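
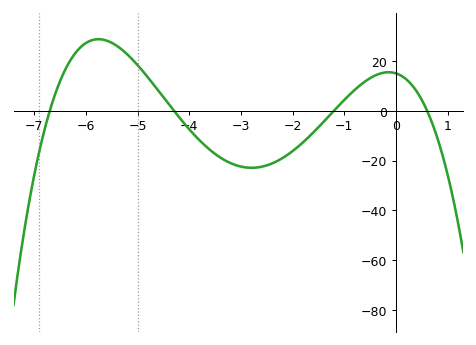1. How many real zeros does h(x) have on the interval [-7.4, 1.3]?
4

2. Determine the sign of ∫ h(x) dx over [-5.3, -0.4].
negative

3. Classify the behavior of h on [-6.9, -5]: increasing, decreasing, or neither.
neither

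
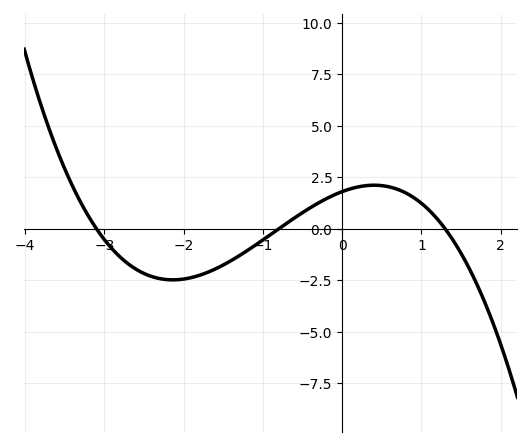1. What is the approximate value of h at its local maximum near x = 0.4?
2.12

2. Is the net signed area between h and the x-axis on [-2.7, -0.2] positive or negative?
negative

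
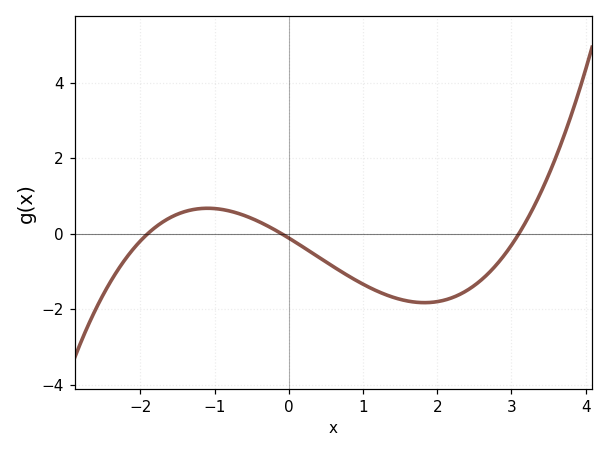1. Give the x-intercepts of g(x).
-1.9, -0.1, 3.1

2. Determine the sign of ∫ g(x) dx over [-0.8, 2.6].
negative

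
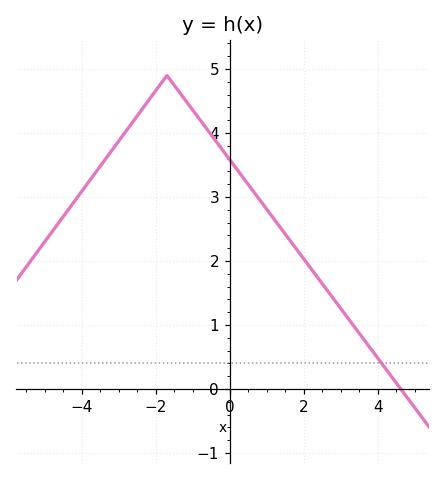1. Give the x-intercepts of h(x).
4.62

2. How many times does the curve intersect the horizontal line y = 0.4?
1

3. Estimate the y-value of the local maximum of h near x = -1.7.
4.9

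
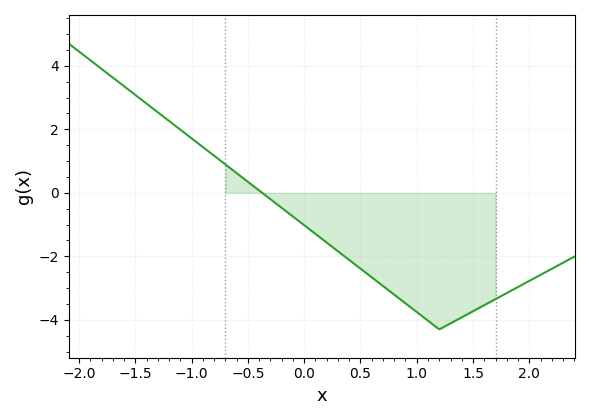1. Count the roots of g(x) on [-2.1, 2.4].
1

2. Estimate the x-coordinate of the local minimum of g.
1.2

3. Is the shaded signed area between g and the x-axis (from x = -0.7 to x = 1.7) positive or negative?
negative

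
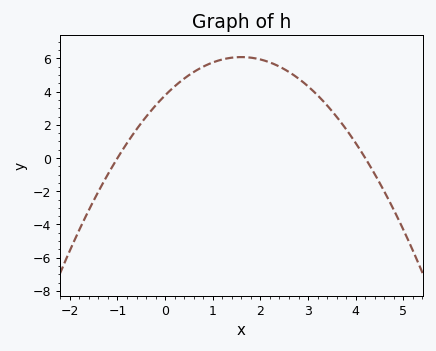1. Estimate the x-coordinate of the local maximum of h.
1.6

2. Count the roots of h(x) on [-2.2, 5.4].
2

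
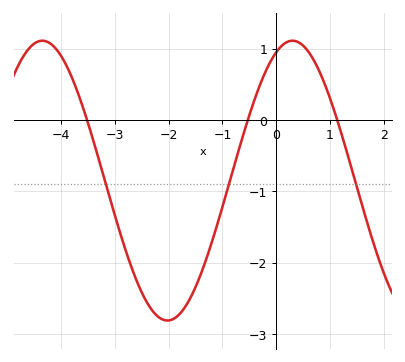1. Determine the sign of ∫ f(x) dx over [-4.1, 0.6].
negative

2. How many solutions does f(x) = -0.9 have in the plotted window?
3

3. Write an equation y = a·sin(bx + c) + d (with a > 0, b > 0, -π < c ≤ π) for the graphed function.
y = 1.96sin(1.4x + 1.2) - 0.85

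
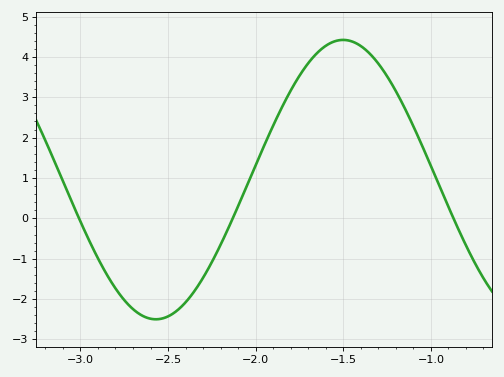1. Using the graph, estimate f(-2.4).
-2.08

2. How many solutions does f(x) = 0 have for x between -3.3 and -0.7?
3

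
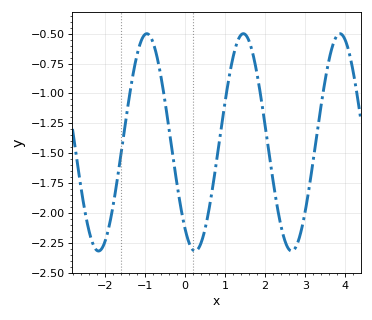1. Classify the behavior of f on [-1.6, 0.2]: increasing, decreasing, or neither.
neither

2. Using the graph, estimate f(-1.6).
-1.5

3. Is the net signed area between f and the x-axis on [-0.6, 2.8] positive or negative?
negative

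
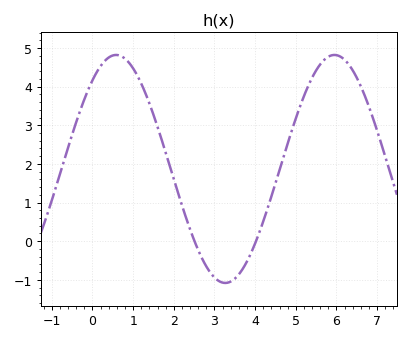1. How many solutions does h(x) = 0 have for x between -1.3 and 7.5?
2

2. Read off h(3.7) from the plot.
-0.707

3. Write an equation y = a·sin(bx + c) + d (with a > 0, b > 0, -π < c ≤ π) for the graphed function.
y = 2.95sin(1.17x + 0.892) + 1.87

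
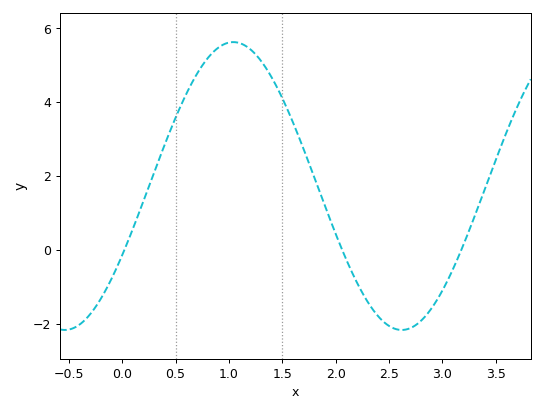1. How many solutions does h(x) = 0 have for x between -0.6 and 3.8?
3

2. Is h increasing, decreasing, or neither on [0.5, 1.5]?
neither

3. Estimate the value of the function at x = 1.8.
2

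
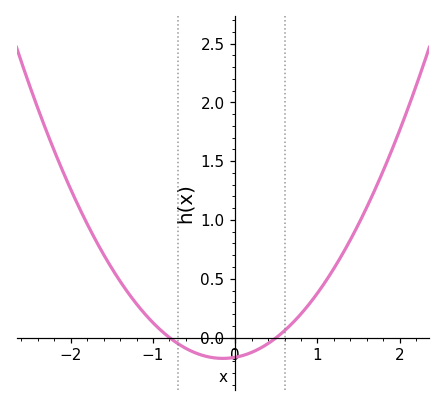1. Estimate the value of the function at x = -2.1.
1.4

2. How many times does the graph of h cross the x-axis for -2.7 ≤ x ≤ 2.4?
2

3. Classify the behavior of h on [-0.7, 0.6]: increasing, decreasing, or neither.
neither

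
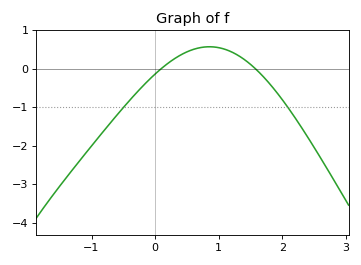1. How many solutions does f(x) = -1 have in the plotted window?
2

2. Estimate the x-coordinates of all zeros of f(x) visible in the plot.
0.1, 1.6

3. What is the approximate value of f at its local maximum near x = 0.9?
0.6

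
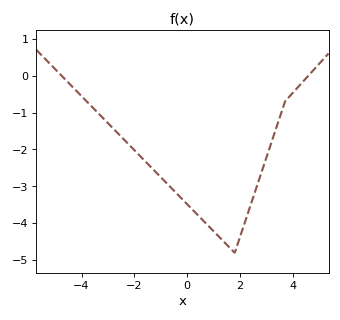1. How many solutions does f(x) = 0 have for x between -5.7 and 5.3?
2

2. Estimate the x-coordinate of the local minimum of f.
1.8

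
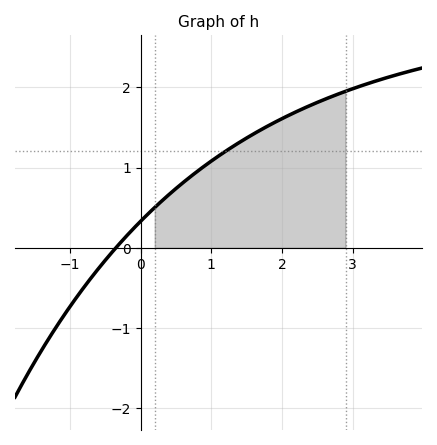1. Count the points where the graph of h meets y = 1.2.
1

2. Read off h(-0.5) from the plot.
-0.2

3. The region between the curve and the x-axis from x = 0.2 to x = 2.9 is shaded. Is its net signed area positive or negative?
positive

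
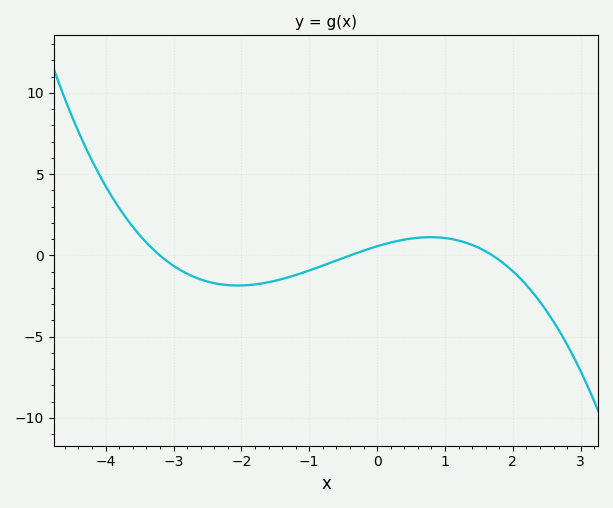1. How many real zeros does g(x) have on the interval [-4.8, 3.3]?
3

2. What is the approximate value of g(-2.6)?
-1.48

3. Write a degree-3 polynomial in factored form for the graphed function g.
y = -0.26(x + 3.2)(x + 0.4)(x - 1.7)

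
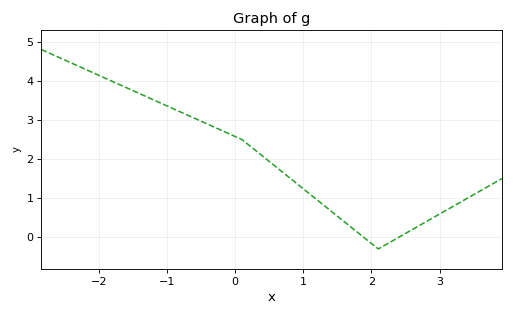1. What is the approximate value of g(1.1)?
1.1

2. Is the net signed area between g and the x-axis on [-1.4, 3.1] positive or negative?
positive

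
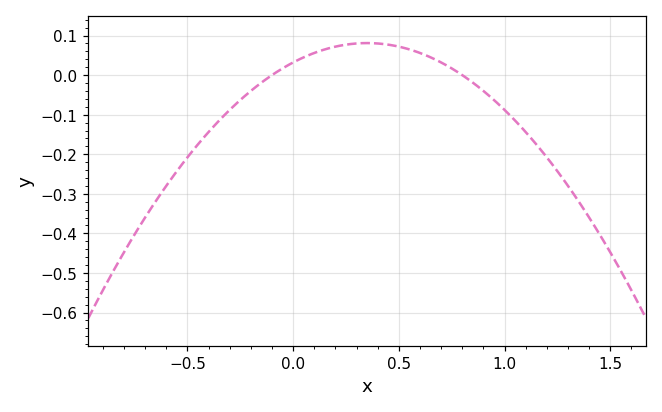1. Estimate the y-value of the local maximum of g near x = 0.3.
0.081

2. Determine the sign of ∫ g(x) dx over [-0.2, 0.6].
positive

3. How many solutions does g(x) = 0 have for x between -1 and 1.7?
2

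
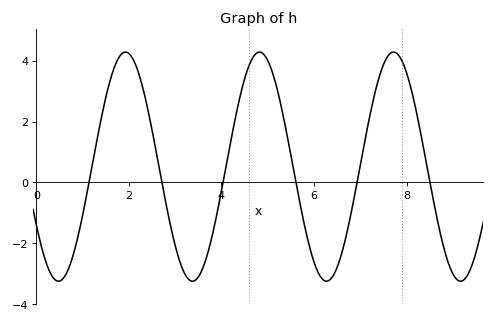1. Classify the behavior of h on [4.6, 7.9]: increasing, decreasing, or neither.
neither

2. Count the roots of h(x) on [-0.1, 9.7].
6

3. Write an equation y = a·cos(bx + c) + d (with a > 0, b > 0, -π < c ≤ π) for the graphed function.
y = 3.77cos(2.17x + 2.1) + 0.52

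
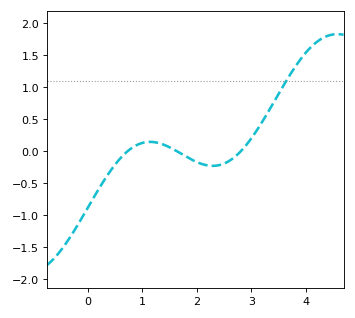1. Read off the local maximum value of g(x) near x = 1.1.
0.146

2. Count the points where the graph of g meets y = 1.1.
1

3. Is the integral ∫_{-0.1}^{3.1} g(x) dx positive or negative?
negative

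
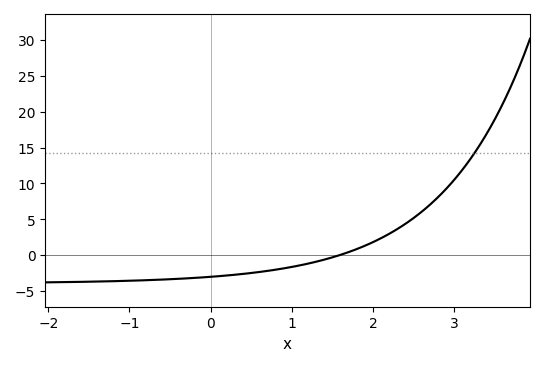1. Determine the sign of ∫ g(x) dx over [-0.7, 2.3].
negative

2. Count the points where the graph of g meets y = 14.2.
1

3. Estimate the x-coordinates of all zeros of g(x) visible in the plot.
1.6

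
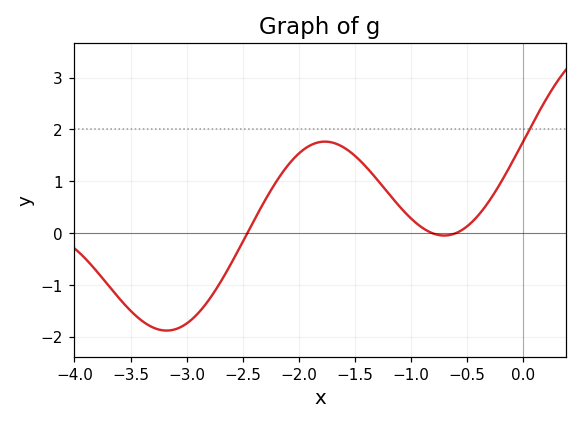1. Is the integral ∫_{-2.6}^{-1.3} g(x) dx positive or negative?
positive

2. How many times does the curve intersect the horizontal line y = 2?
1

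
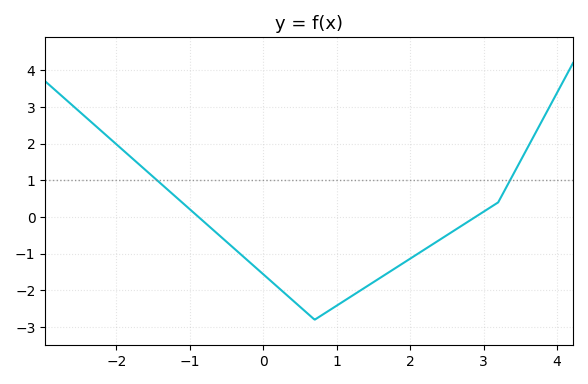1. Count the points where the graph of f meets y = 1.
2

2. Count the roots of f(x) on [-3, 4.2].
2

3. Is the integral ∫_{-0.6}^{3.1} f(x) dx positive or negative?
negative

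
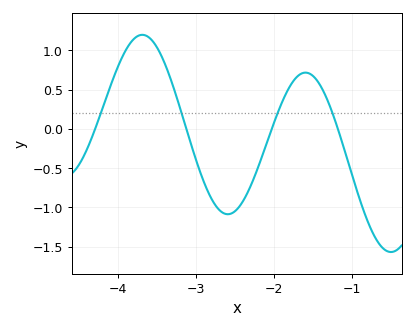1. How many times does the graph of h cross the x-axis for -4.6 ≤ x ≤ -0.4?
4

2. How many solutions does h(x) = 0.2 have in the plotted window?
4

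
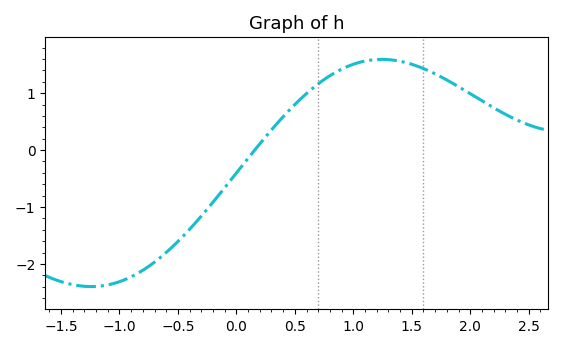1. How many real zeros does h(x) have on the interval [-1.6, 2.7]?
1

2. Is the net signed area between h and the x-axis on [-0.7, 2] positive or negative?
positive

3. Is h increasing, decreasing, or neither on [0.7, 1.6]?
neither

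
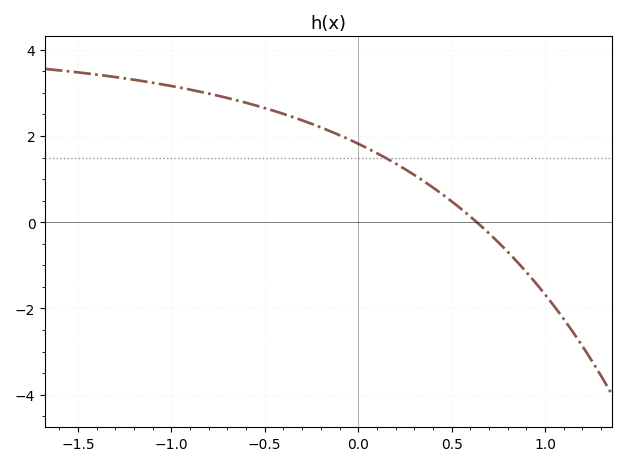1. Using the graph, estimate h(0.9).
-1.2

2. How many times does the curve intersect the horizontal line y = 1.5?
1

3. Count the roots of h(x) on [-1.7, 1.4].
1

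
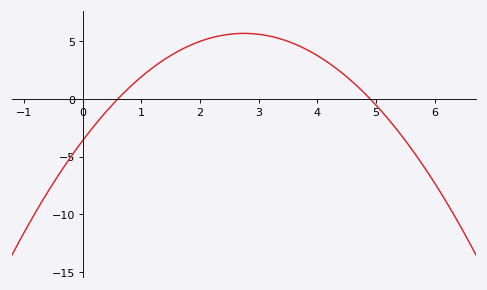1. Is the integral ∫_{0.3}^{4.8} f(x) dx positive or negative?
positive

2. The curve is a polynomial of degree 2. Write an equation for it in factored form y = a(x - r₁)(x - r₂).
y = -1.23(x - 0.6)(x - 4.9)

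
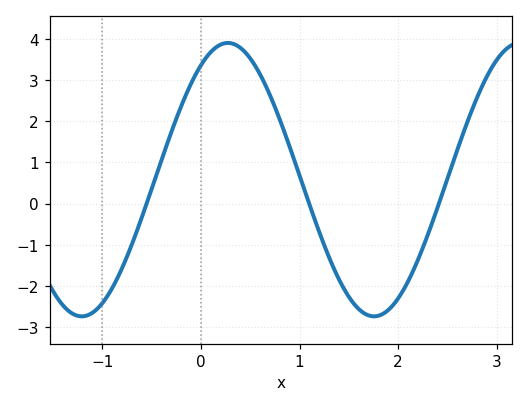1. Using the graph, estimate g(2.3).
-0.8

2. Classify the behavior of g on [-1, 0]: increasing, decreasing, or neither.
increasing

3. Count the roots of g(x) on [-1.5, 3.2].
3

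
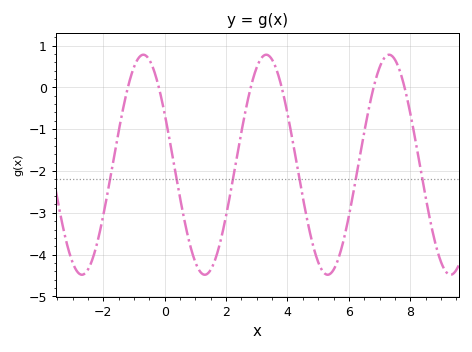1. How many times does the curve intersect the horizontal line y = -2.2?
6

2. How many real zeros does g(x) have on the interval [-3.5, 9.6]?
6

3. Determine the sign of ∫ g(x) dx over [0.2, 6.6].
negative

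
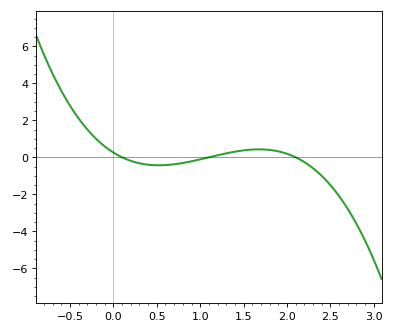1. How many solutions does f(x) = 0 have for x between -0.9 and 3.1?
3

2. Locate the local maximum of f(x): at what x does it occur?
1.7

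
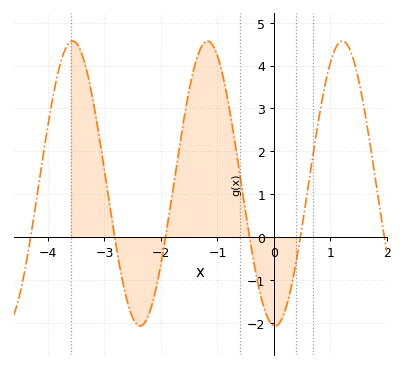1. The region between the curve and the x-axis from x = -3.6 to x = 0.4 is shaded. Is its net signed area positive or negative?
positive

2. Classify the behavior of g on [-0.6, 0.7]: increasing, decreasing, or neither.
neither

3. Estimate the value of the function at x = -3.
1.5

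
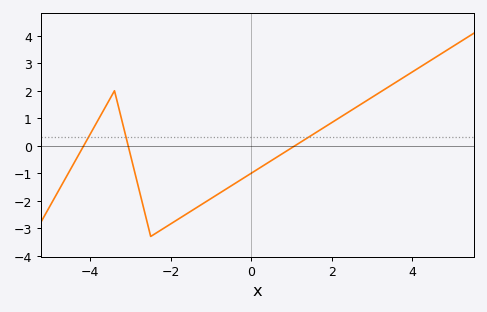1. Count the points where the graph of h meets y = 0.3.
3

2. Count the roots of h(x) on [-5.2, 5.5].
3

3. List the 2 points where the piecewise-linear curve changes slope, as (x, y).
(-3.4, 2); (-2.5, -3.3)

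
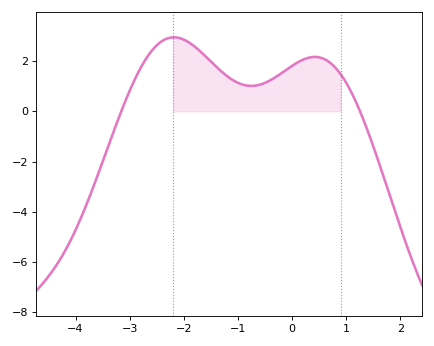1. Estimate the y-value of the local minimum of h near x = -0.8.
1.01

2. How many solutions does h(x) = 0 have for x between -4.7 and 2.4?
2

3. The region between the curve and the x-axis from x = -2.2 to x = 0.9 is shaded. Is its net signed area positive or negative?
positive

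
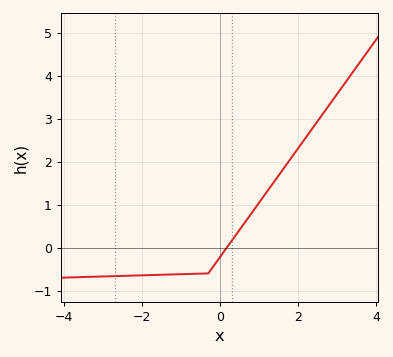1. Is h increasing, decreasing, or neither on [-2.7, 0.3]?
increasing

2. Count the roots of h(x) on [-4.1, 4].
1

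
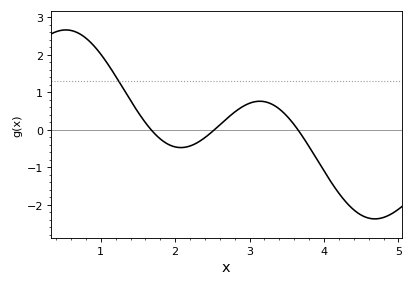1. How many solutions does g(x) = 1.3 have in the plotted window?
1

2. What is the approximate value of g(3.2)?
0.747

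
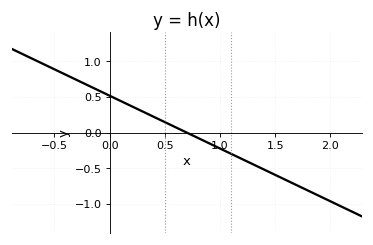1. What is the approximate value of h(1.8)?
-0.814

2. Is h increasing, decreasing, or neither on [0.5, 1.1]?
decreasing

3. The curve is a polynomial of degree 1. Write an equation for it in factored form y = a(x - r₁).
y = -0.74(x - 0.7)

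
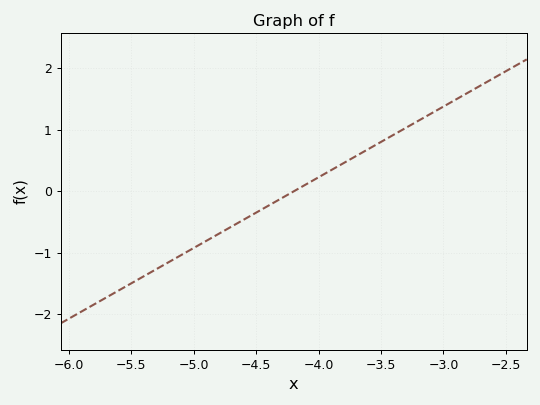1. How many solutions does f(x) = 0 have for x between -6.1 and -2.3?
1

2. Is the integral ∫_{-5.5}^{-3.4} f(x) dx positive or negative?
negative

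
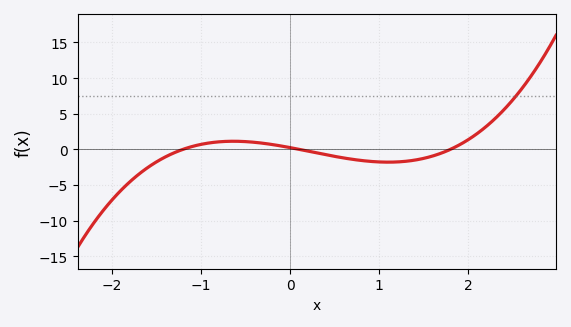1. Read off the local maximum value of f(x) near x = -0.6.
1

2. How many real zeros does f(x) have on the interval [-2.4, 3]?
3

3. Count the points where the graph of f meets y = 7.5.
1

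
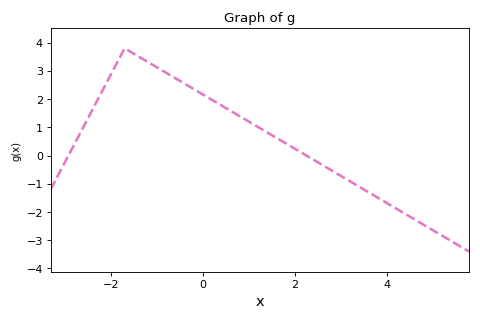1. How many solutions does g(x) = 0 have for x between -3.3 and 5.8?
2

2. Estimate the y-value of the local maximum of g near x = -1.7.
3.8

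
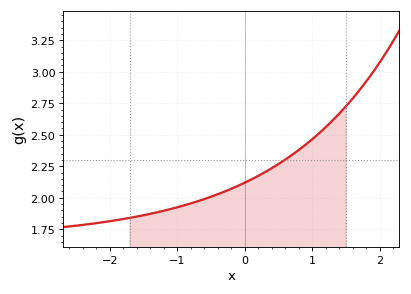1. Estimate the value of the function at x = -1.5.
1.86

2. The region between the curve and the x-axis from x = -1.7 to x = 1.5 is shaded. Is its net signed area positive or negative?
positive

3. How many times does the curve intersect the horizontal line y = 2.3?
1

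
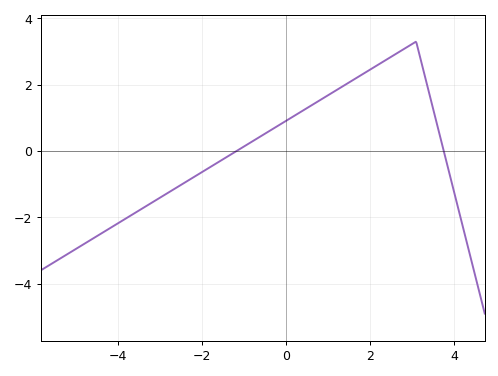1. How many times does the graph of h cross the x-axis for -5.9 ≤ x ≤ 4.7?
2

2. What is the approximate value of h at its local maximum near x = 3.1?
3.3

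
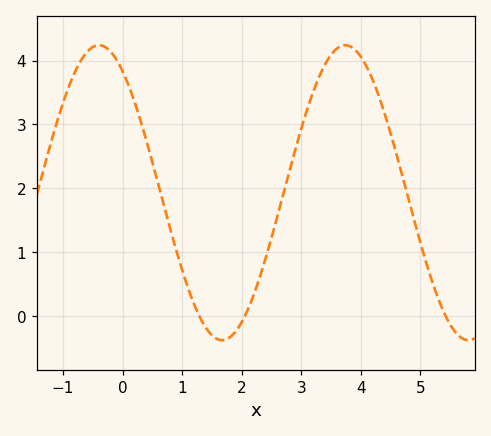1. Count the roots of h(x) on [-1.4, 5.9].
3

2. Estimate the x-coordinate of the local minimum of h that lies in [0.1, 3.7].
1.67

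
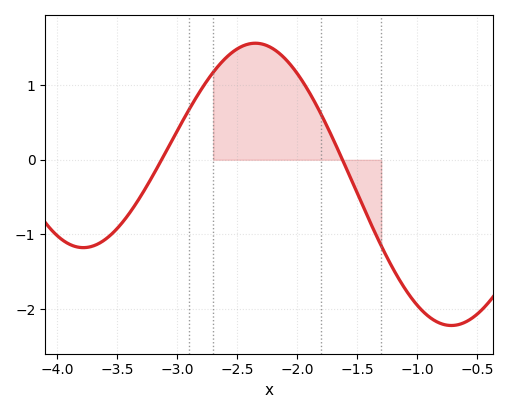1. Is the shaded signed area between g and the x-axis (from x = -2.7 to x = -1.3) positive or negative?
positive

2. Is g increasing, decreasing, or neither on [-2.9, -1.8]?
neither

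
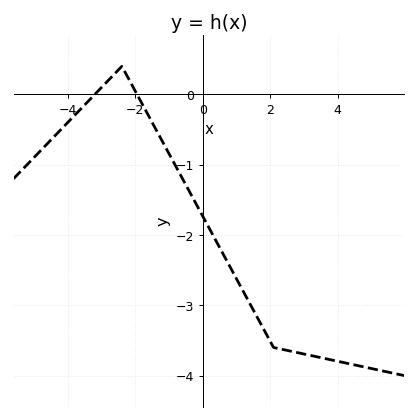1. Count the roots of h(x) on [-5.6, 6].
2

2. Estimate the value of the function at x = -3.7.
-0.247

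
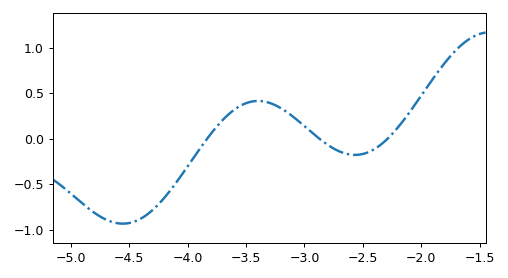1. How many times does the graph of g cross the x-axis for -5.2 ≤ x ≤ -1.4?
3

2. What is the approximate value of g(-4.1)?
-0.483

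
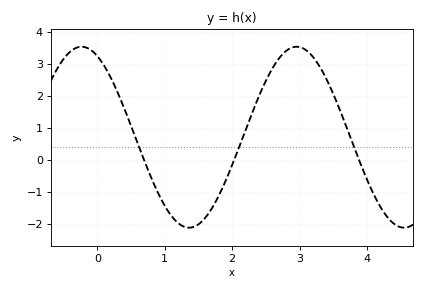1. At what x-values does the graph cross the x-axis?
0.693, 2.03, 3.88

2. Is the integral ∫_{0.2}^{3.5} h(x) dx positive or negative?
positive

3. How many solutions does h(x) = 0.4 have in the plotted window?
3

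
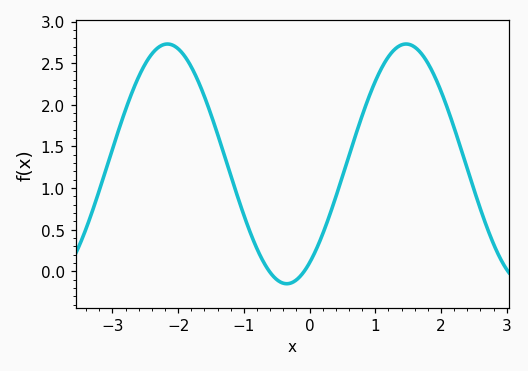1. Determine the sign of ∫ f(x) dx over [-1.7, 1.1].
positive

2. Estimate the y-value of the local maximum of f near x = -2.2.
2.73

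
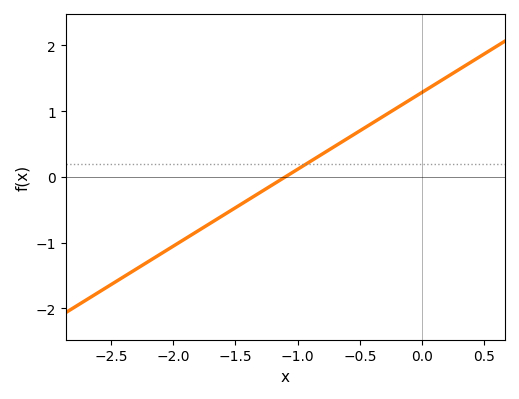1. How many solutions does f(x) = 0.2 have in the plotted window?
1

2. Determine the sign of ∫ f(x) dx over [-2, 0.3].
positive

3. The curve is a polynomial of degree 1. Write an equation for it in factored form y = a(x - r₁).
y = 1.17(x + 1.1)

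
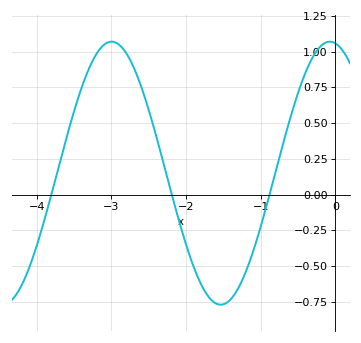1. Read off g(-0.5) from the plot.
0.71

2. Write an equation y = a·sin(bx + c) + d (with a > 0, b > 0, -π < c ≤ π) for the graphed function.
y = 0.92sin(2.15x + 1.73) + 0.15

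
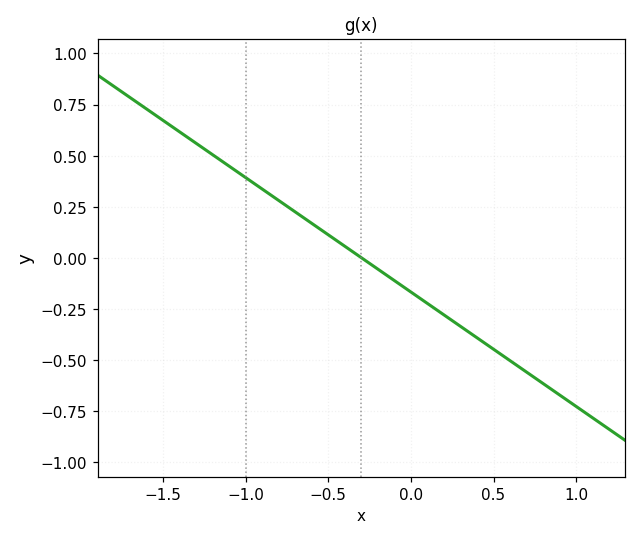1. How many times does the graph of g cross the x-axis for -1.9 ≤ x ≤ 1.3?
1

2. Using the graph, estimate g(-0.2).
-0.05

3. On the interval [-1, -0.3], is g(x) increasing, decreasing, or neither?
decreasing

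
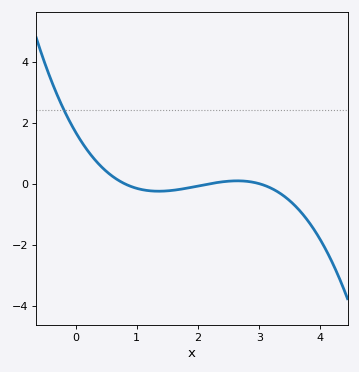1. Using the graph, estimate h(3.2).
-0.154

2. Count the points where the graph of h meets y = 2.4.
1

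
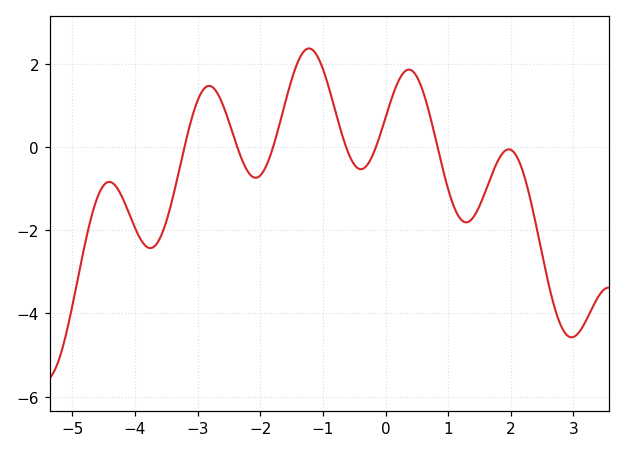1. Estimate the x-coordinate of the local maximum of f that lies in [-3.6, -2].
-2.82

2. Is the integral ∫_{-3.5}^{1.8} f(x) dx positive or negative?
positive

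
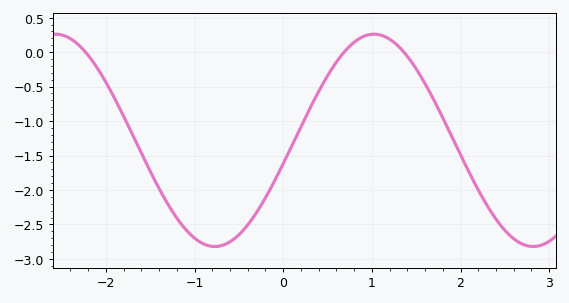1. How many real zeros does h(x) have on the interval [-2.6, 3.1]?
3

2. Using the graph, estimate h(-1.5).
-1.75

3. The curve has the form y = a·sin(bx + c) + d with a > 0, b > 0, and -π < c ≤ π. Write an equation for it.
y = 1.54sin(1.8x - 0.22) - 1.28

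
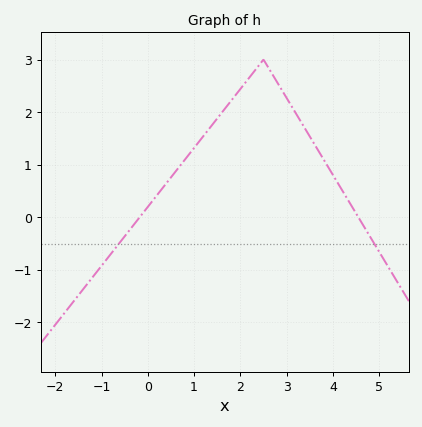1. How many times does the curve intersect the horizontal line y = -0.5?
2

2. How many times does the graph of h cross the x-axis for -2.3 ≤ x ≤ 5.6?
2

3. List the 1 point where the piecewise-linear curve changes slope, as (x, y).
(2.5, 3)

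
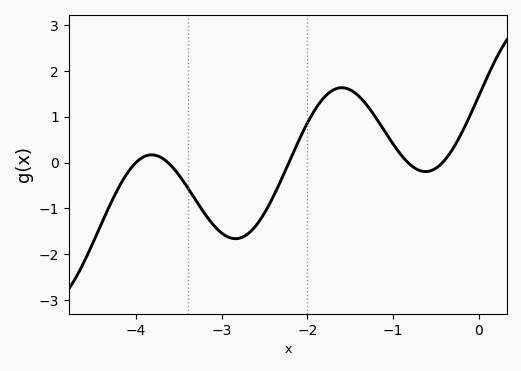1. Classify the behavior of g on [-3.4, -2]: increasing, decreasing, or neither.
neither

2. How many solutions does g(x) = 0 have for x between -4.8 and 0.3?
5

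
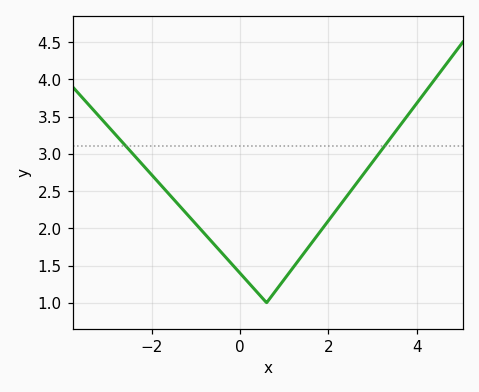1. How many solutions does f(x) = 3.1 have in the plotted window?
2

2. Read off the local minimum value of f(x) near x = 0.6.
1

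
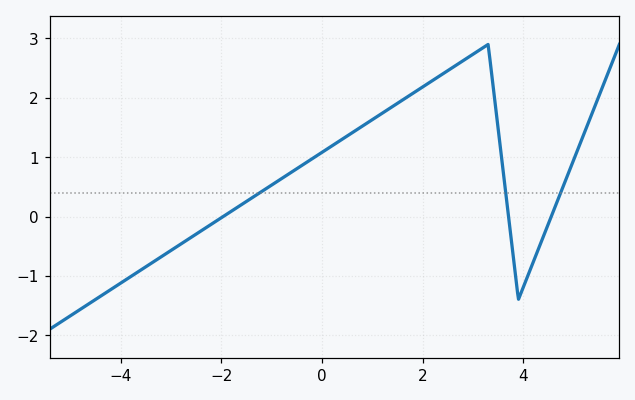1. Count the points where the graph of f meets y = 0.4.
3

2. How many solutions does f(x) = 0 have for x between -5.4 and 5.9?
3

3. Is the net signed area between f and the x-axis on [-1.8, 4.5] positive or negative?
positive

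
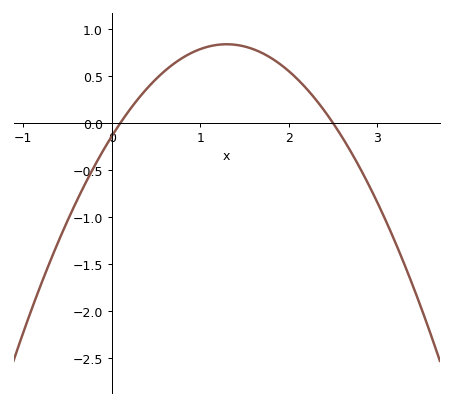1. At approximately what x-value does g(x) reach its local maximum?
1.3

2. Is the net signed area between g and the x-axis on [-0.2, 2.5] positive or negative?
positive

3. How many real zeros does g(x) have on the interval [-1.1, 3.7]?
2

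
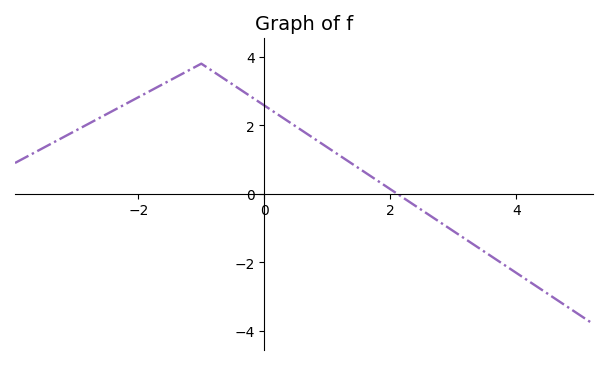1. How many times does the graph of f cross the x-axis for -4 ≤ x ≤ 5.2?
1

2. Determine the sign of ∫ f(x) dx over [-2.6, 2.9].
positive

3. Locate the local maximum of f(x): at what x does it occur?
-1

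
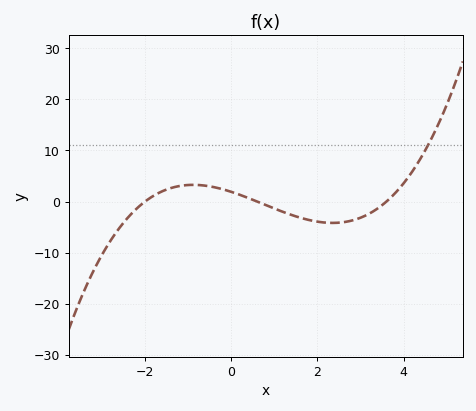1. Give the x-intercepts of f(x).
-2, 0.6, 3.6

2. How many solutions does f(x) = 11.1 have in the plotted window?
1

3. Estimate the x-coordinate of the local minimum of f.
2.35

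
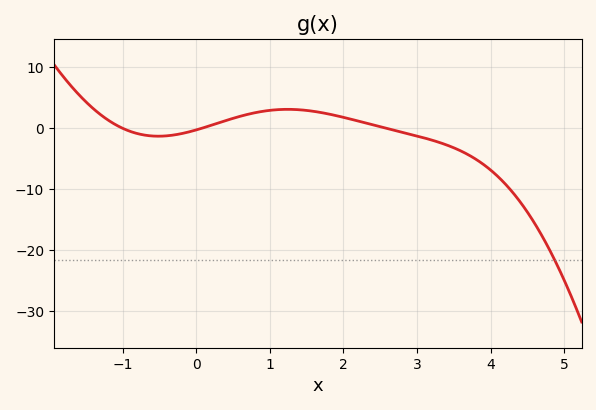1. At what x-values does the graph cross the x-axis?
-1, 0.077, 2.58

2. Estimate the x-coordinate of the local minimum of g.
-0.514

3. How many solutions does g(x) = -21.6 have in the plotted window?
1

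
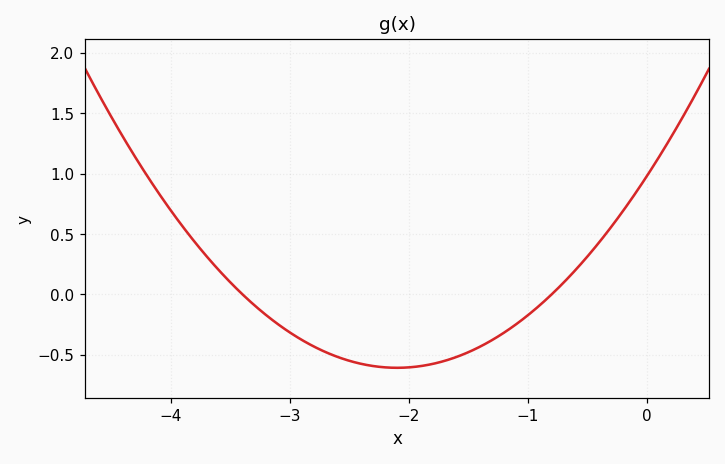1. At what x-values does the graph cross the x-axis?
-3.4, -0.8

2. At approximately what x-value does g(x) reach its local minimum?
-2.1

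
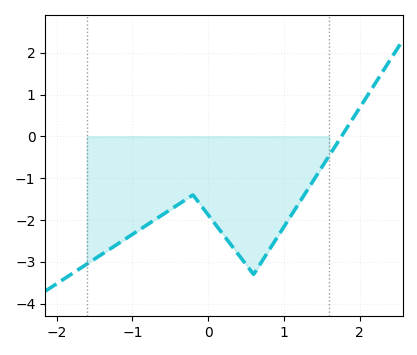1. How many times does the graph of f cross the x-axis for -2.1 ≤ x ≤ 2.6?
1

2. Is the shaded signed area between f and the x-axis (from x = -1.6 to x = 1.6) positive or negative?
negative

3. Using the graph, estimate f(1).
-2.2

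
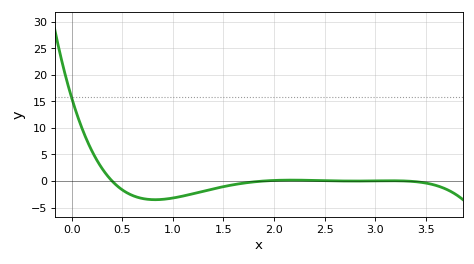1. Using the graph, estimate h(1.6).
-0.7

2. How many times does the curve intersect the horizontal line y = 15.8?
1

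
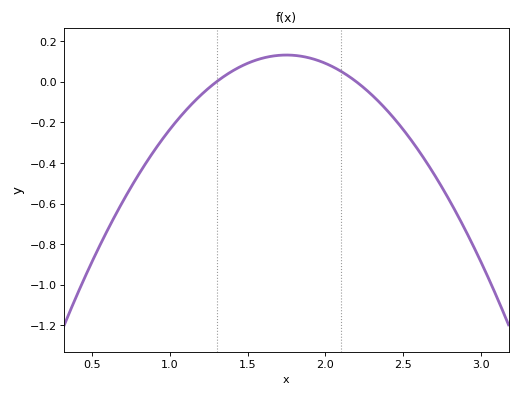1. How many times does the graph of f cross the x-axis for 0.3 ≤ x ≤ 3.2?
2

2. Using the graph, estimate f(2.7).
-0.455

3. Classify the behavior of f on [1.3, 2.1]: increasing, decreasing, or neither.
neither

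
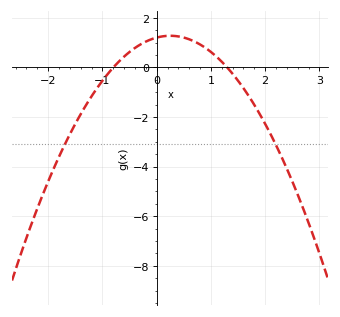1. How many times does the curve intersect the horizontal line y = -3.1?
2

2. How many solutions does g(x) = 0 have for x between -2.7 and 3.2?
2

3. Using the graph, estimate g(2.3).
-3.6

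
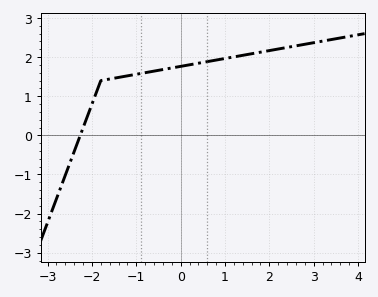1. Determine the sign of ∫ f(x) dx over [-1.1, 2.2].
positive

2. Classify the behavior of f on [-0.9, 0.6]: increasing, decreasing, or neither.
increasing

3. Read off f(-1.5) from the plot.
1.46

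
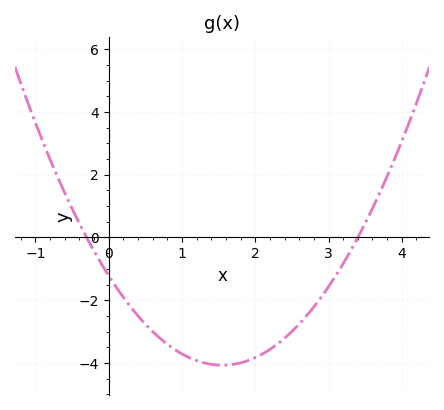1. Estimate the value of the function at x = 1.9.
-3.93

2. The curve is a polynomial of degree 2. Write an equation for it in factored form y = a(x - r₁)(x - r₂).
y = 1.19(x + 0.3)(x - 3.4)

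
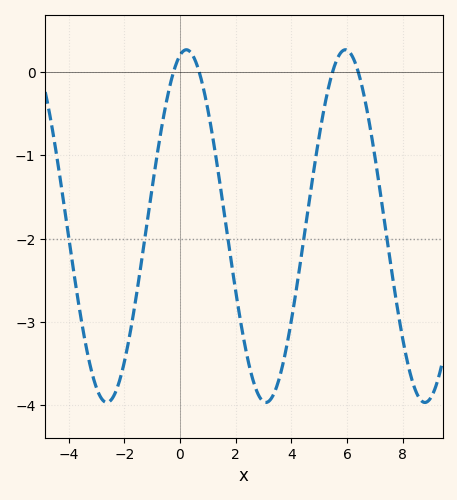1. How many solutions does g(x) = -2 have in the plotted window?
5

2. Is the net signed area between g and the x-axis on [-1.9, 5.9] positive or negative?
negative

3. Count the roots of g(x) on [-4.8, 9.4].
4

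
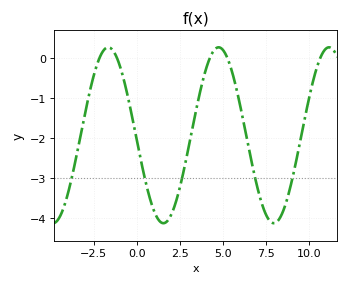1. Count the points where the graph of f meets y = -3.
5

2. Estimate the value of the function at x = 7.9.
-4.14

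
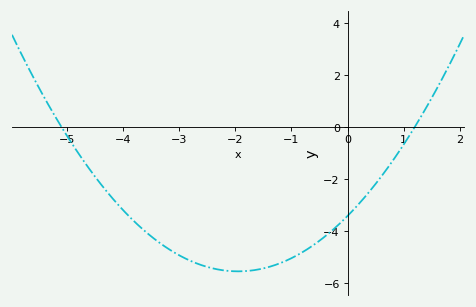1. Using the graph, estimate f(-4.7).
-1.32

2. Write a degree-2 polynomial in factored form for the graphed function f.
y = 0.56(x + 5.1)(x - 1.2)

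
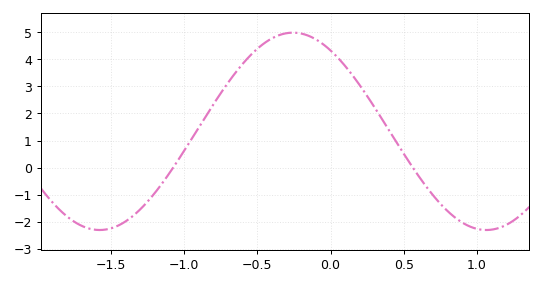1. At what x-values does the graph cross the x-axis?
-1.07, 0.561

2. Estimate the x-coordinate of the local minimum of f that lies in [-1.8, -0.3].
-1.58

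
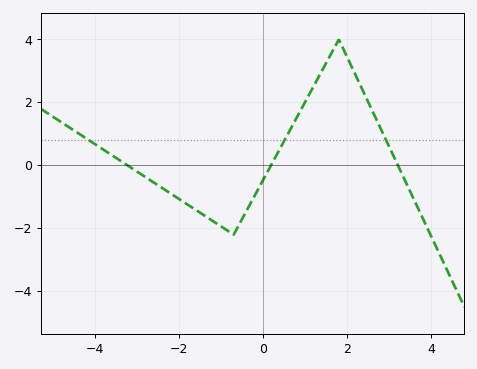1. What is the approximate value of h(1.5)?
3.26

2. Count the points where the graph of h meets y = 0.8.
3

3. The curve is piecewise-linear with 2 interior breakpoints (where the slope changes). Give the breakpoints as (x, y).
(-0.7, -2.2); (1.8, 4)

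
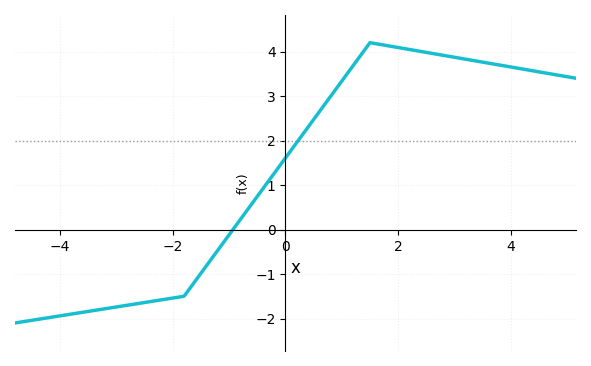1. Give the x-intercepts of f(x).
-1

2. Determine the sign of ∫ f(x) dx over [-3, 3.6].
positive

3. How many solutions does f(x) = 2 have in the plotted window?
1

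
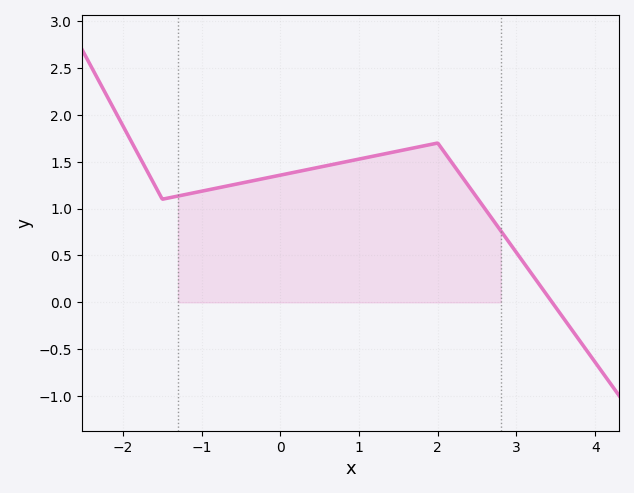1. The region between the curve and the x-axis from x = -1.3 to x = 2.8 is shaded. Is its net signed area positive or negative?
positive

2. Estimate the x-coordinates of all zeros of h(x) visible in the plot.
3.45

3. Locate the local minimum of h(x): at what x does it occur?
-1.5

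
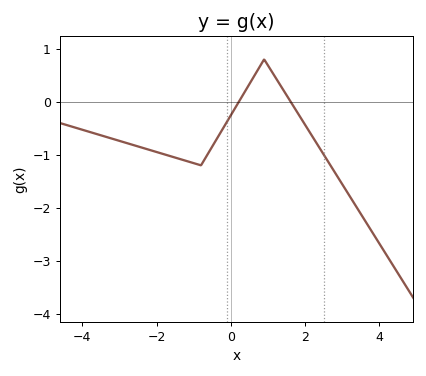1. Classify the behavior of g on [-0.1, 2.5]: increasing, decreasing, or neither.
neither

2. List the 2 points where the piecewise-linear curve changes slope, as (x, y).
(-0.8, -1.2); (0.9, 0.8)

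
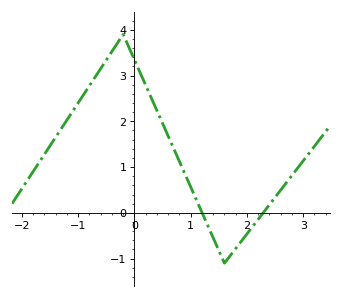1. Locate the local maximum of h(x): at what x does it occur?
-0.2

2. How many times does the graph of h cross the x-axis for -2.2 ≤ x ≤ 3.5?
2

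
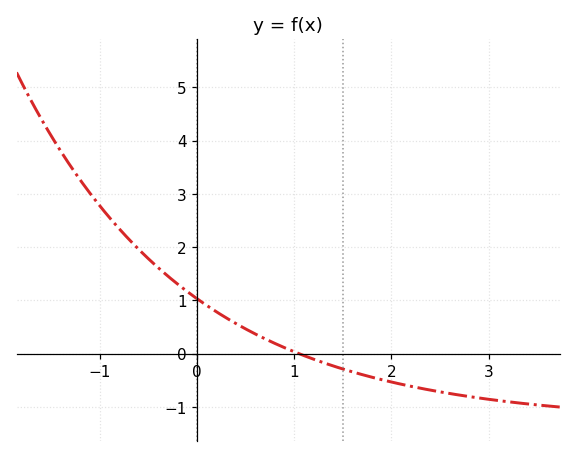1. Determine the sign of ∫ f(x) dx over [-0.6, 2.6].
positive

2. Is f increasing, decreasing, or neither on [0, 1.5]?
decreasing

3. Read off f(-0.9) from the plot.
2.6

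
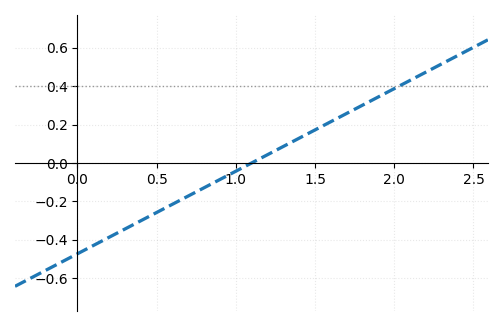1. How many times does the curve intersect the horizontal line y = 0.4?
1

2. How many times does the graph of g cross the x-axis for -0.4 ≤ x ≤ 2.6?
1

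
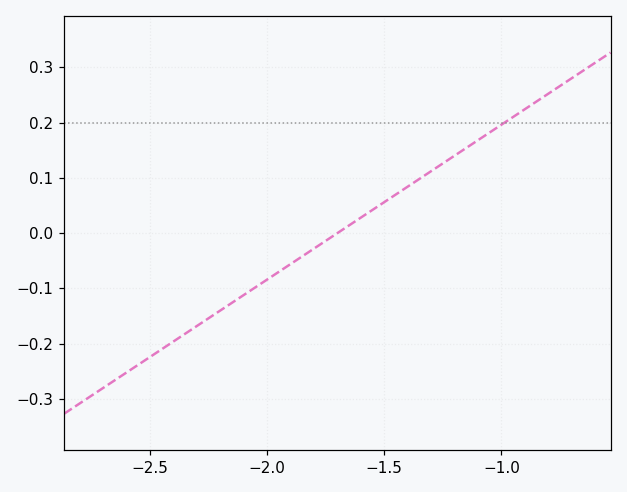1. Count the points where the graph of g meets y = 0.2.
1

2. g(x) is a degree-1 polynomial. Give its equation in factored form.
y = 0.28(x + 1.7)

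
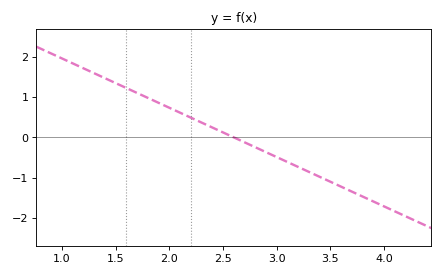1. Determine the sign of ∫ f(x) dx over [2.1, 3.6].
negative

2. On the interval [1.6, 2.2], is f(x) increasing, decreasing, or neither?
decreasing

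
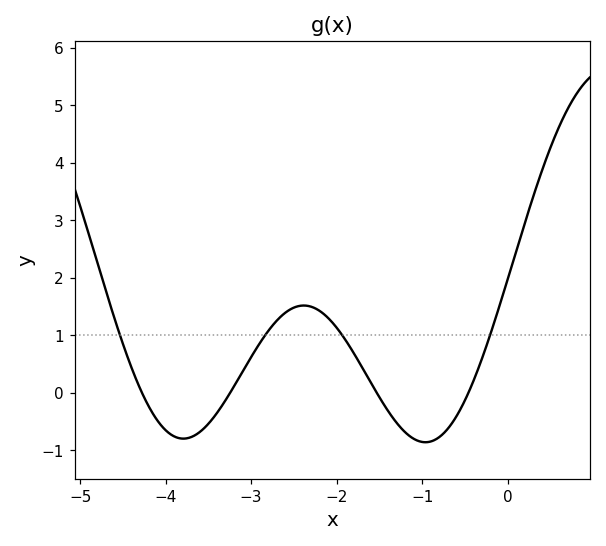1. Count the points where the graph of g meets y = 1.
4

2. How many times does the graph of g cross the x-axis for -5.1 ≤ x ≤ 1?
4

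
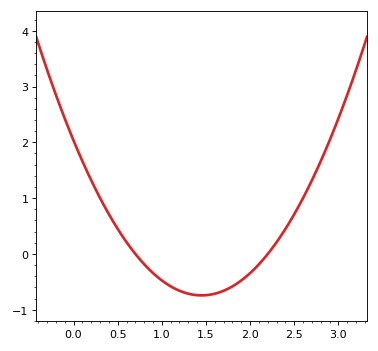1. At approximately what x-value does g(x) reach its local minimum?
1.45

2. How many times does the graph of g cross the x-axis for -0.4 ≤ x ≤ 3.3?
2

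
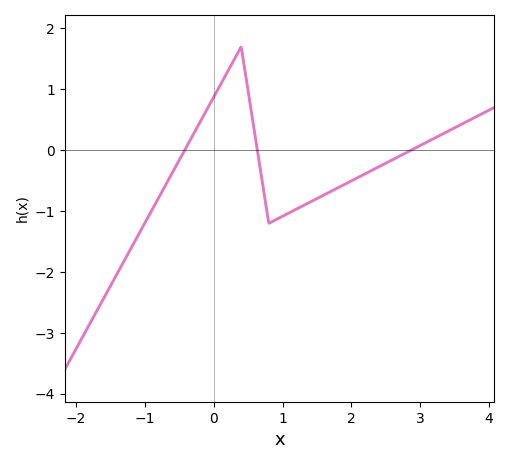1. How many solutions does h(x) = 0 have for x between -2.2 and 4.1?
3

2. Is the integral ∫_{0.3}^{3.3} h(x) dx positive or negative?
negative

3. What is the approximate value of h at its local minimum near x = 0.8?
-1.2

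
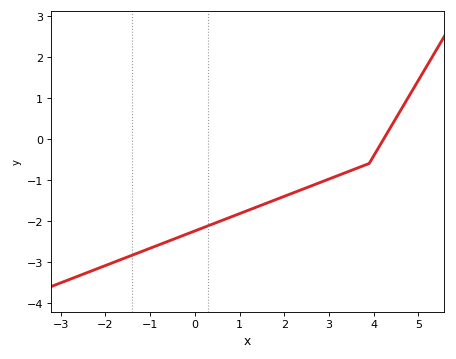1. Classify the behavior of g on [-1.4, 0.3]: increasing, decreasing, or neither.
increasing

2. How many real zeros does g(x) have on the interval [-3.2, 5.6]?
1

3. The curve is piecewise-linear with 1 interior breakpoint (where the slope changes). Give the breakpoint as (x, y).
(3.9, -0.6)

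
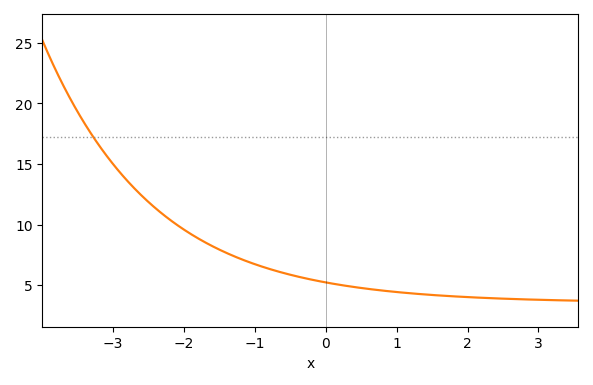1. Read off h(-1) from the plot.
6.5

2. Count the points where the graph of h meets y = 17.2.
1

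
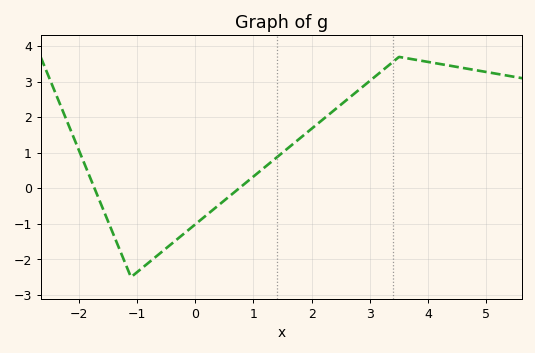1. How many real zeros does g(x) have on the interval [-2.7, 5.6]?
2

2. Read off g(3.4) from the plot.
3.6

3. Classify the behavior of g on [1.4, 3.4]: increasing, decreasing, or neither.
increasing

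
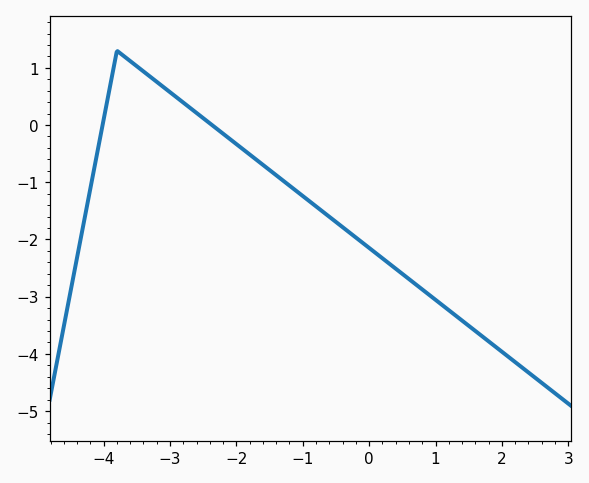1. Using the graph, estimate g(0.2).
-2.3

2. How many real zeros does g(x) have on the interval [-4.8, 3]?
2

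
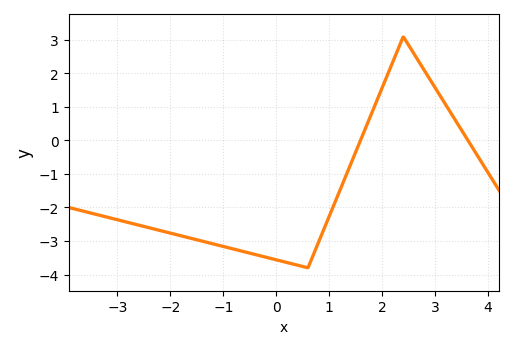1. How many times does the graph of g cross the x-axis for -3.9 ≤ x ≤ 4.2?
2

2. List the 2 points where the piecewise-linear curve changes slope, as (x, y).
(0.6, -3.8); (2.4, 3.1)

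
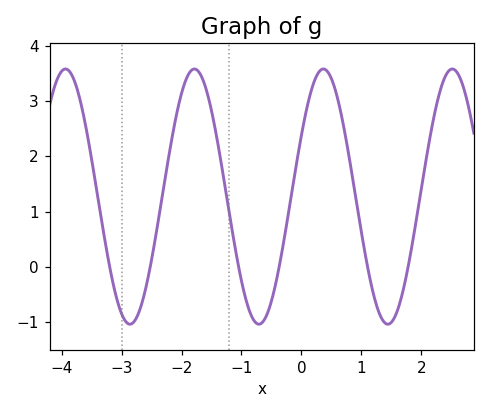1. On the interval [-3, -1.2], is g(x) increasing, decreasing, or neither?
neither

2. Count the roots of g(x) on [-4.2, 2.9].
6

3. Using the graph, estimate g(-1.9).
3.5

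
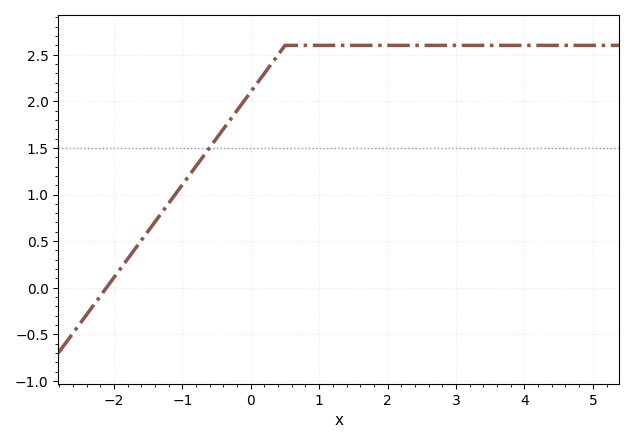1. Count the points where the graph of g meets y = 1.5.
1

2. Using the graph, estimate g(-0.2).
1.9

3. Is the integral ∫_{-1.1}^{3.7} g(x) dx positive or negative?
positive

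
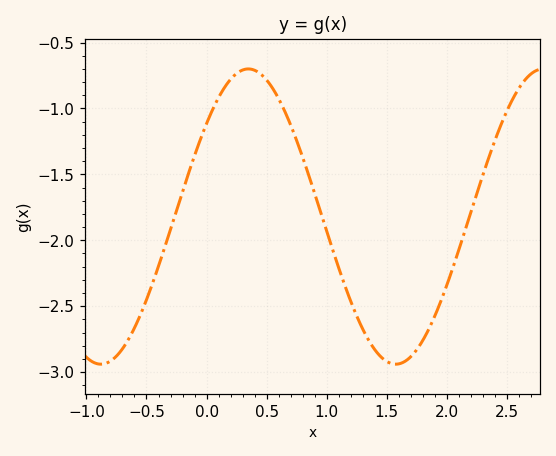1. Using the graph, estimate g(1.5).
-2.9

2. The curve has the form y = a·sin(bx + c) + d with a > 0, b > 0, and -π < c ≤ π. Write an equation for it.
y = 1.12sin(2.6x + 0.68) - 1.82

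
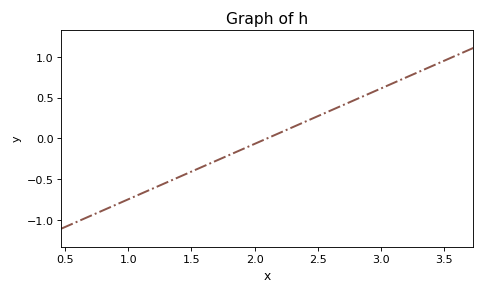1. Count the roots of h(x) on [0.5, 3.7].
1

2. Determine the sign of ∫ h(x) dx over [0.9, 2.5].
negative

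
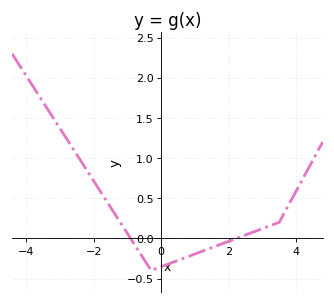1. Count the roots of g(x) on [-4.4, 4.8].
2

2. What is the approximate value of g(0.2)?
-0.3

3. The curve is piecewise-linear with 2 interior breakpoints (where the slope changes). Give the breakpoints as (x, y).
(-0.3, -0.4); (3.5, 0.2)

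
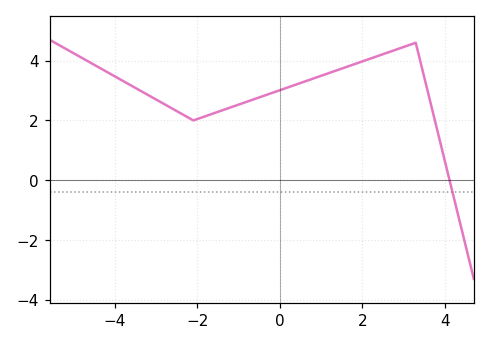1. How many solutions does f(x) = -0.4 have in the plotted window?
1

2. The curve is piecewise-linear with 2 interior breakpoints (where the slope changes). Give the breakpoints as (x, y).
(-2.1, 2); (3.3, 4.6)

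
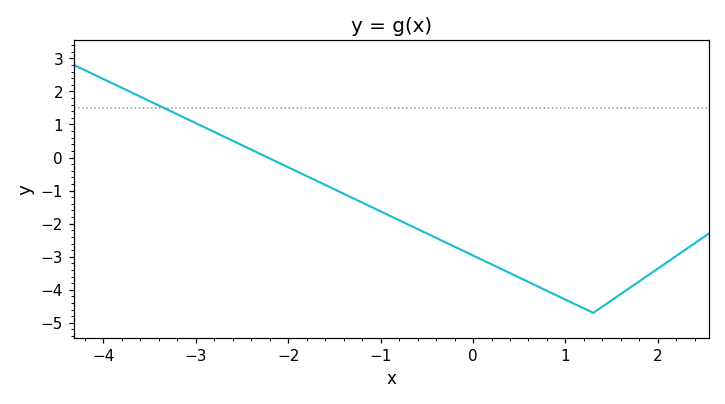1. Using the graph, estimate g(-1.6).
-0.83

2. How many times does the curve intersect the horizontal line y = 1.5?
1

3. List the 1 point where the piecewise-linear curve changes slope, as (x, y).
(1.3, -4.7)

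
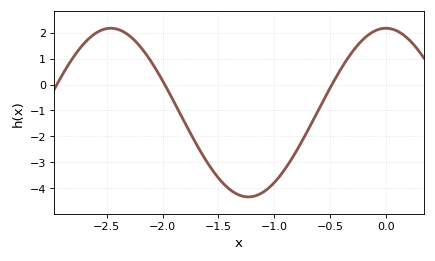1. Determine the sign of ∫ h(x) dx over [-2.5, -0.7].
negative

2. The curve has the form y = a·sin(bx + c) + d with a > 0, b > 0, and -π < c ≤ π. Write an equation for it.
y = 3.25sin(2.5x + 1.6) - 1.08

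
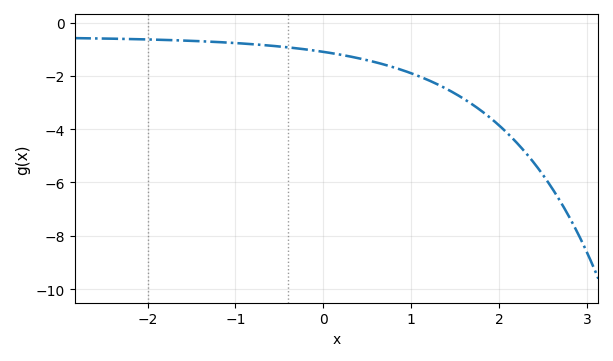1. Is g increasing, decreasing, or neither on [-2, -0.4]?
decreasing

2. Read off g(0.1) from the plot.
-1.2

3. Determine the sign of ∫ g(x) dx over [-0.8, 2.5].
negative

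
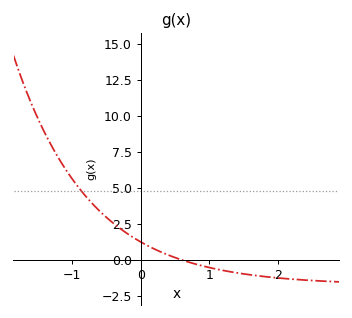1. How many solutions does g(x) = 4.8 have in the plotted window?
1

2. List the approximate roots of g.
0.6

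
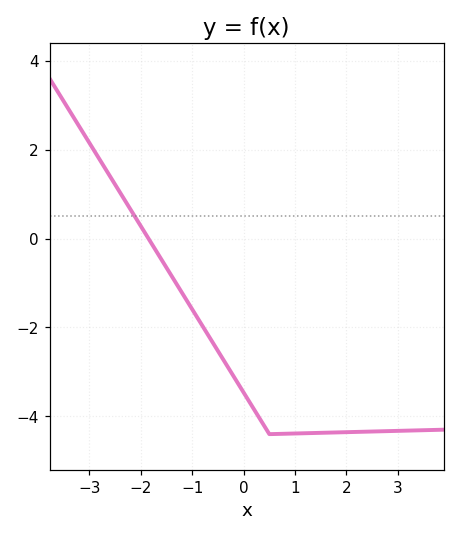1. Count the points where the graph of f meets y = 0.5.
1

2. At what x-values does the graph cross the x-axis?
-1.8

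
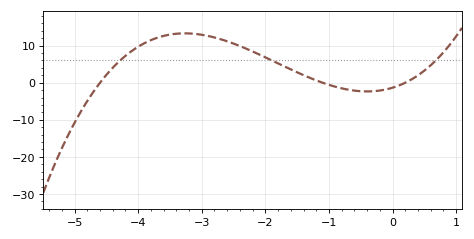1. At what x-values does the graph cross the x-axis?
-4.6, -1.1, 0.2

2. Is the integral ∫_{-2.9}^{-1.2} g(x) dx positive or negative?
positive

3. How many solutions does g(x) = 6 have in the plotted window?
3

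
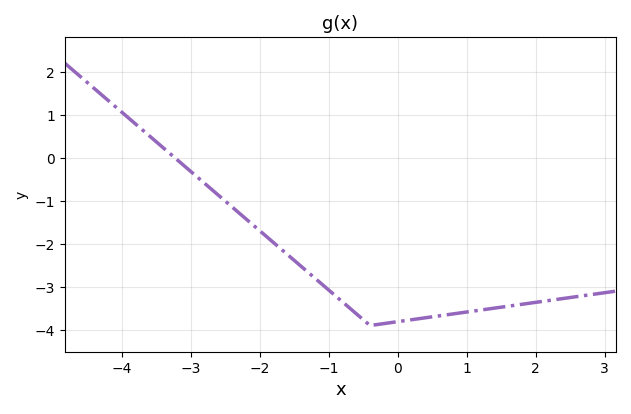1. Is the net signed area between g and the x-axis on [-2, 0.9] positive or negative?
negative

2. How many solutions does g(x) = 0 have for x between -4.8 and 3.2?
1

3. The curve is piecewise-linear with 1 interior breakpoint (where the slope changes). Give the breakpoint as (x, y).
(-0.4, -3.9)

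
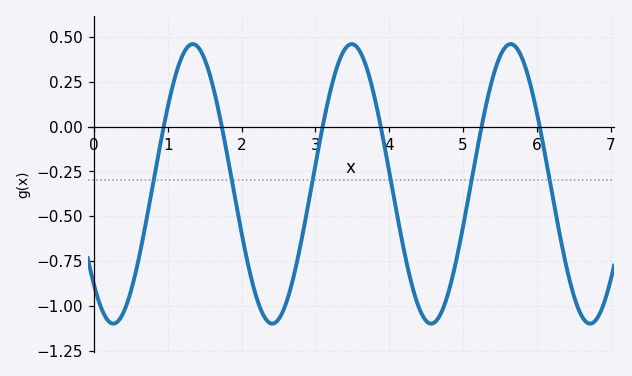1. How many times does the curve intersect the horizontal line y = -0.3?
6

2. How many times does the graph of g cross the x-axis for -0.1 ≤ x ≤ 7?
6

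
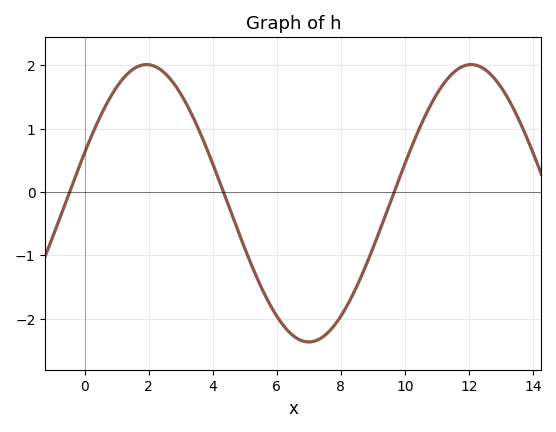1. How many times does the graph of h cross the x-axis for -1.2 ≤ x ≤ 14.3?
3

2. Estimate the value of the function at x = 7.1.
-2.4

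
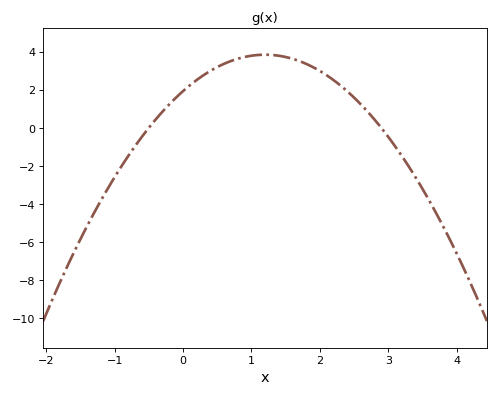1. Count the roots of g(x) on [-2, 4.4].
2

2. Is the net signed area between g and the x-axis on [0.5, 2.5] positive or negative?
positive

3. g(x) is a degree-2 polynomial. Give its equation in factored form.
y = -1.33(x + 0.5)(x - 2.9)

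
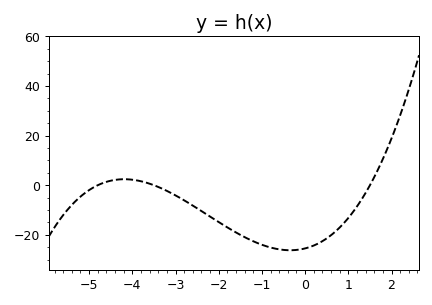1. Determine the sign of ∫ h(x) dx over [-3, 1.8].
negative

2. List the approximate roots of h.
-4.8, -3.4, 1.4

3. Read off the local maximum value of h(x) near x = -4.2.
2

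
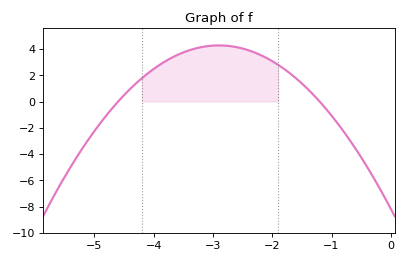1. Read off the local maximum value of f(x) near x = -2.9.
4.2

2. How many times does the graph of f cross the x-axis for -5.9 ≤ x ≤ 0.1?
2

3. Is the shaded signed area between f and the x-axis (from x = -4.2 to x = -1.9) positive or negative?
positive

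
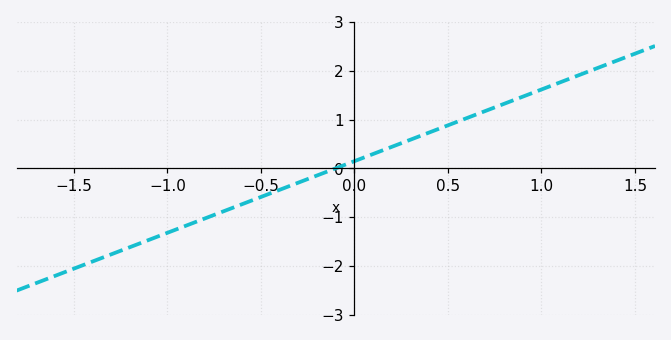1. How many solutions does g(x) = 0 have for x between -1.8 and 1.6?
1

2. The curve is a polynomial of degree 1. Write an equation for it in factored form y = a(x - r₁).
y = 1.47(x + 0.1)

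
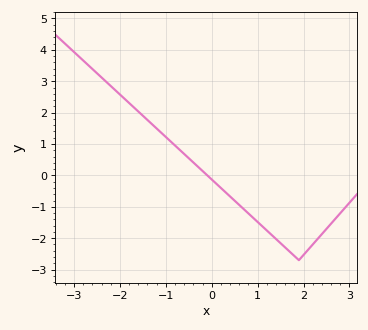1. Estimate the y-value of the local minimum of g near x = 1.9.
-2.7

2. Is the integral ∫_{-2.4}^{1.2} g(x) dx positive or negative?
positive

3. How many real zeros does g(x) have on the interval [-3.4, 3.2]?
1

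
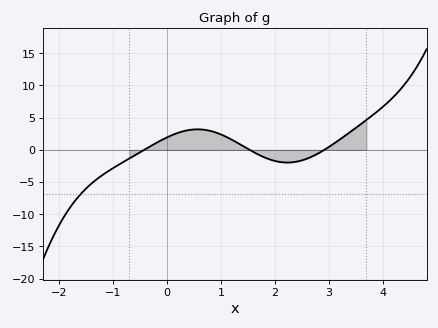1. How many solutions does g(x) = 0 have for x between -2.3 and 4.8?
3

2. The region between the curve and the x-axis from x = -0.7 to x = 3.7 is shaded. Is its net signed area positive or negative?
positive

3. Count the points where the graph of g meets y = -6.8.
1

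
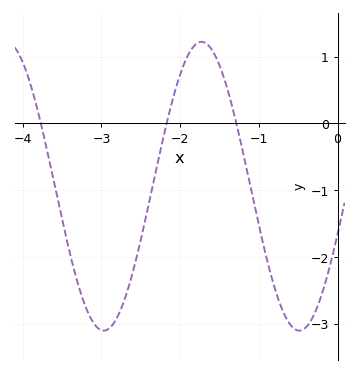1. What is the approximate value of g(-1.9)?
1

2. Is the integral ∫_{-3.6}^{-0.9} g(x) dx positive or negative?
negative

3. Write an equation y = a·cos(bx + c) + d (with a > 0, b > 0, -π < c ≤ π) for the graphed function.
y = 2.16cos(2.5x - 1.9) - 0.94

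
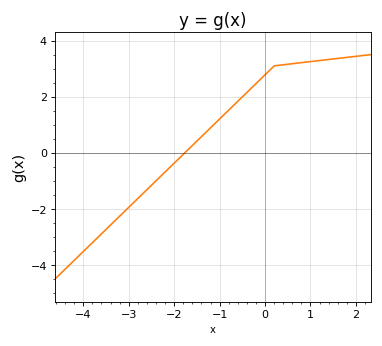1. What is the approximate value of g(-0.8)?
1.53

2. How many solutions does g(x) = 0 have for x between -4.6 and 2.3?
1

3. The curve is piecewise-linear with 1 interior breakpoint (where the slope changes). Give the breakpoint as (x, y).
(0.2, 3.1)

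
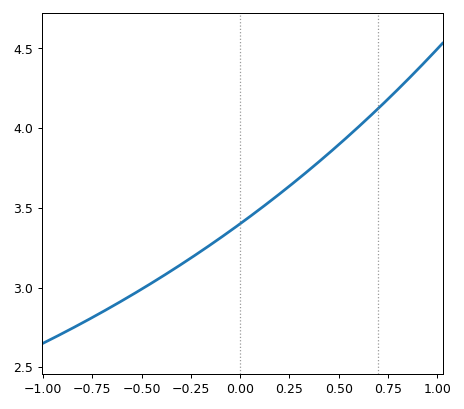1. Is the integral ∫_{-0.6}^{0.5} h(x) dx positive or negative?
positive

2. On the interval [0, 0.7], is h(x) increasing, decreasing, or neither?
increasing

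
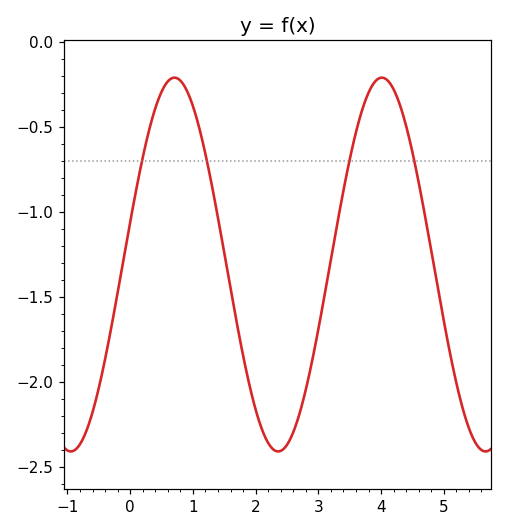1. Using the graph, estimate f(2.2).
-2.36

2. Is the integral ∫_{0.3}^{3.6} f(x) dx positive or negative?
negative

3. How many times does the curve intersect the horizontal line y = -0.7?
4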